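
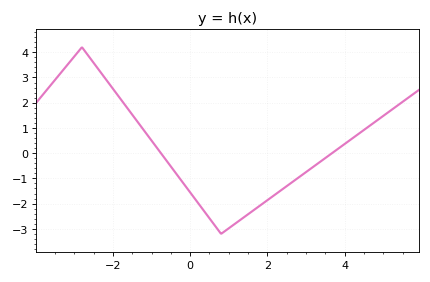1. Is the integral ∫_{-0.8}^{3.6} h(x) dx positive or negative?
negative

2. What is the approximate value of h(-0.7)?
-0.1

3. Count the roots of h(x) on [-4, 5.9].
2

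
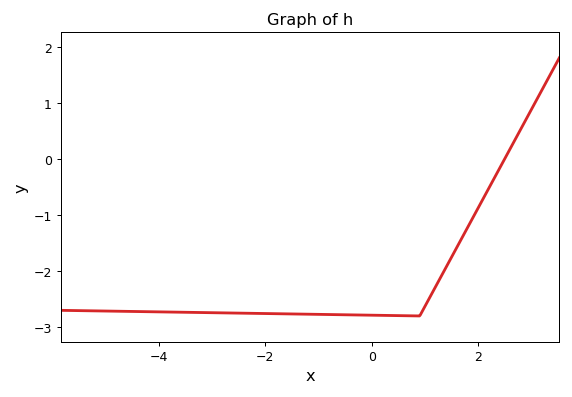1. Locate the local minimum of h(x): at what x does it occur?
0.899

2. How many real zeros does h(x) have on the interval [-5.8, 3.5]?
1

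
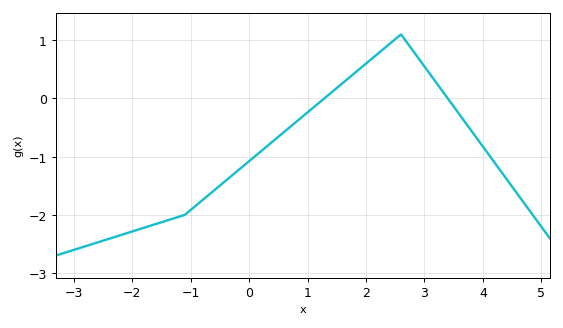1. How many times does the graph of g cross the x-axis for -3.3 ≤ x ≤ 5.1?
2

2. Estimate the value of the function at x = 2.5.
1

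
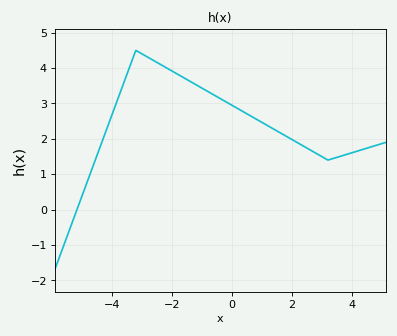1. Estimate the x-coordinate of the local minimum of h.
3.2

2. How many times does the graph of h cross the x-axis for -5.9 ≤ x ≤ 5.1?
1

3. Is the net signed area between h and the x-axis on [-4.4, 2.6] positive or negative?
positive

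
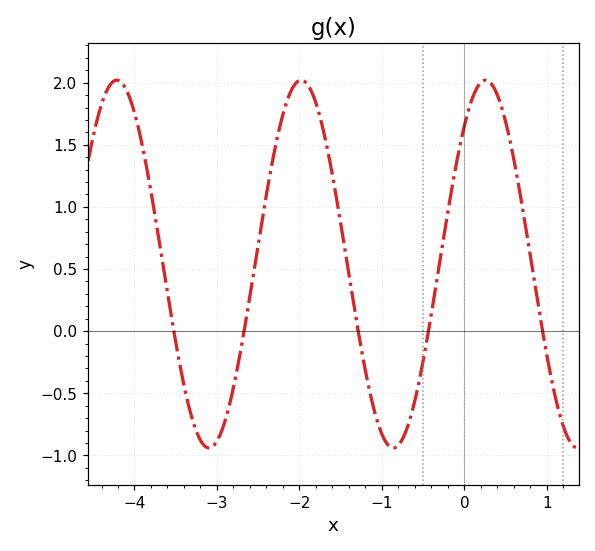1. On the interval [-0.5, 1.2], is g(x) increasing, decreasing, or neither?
neither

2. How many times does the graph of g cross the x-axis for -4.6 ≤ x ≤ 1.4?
5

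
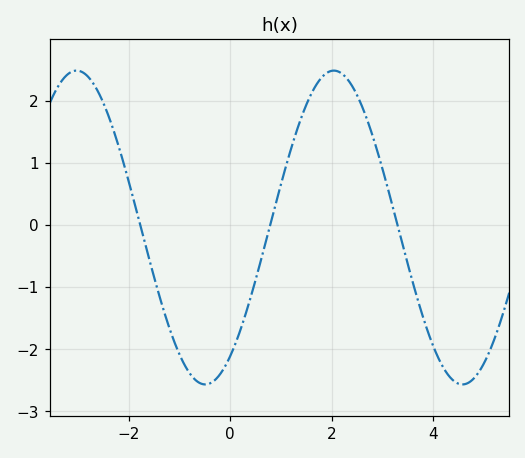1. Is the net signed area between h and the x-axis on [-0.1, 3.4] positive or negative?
positive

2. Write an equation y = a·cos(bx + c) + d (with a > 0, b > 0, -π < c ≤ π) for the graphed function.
y = 2.53cos(1.24x - 2.53) - 0.04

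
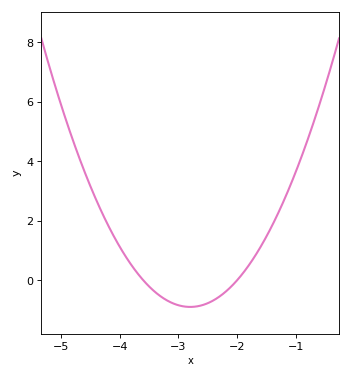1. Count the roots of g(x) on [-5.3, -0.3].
2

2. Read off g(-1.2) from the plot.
2.8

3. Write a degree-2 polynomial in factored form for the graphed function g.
y = 1.41(x + 3.6)(x + 2)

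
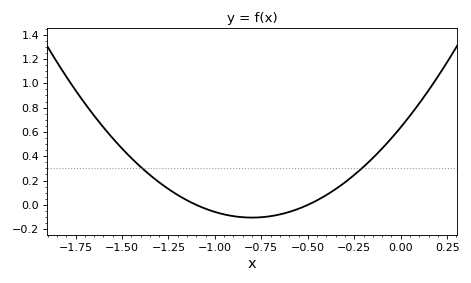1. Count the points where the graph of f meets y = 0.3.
2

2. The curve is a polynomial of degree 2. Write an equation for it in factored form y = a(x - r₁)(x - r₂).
y = 1.16(x + 1.1)(x + 0.5)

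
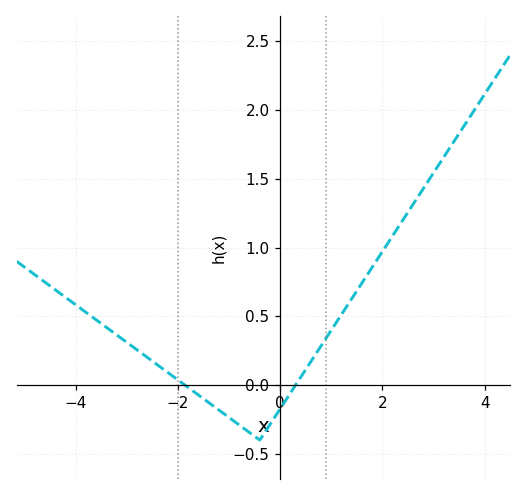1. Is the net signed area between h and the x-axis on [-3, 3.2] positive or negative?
positive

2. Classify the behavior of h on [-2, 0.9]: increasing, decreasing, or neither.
neither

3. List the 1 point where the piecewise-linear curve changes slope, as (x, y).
(-0.4, -0.4)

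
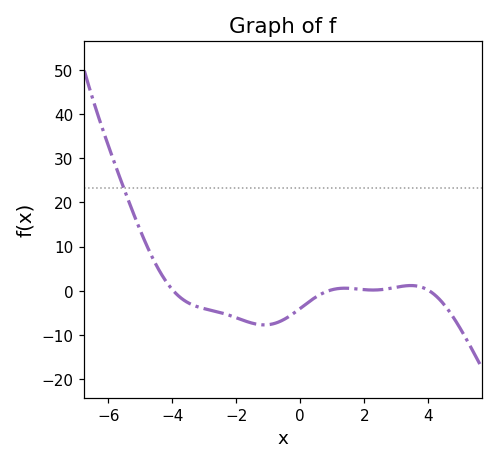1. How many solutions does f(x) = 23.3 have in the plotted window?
1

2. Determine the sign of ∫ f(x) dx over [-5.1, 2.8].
negative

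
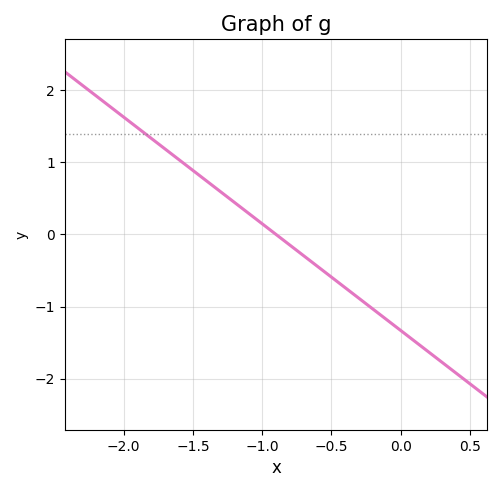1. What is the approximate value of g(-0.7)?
-0.296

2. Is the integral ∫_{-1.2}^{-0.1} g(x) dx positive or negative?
negative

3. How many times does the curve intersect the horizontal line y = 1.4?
1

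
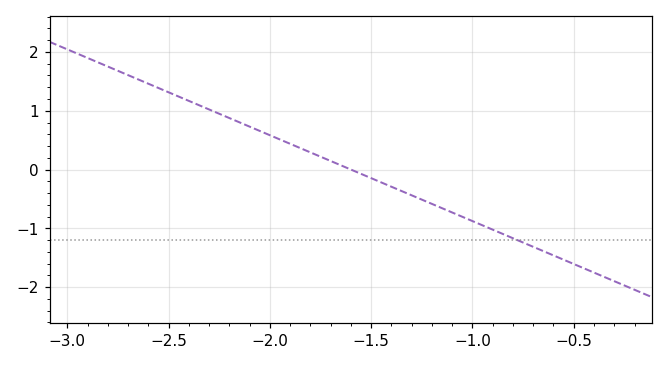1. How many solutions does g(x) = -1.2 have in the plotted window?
1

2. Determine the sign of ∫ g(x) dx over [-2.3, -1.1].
positive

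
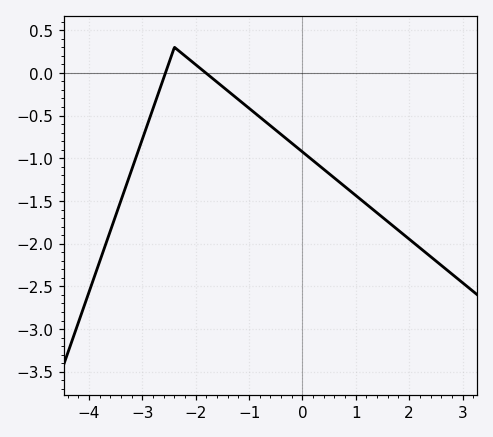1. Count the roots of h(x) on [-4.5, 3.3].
2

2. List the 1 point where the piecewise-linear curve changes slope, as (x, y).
(-2.4, 0.3)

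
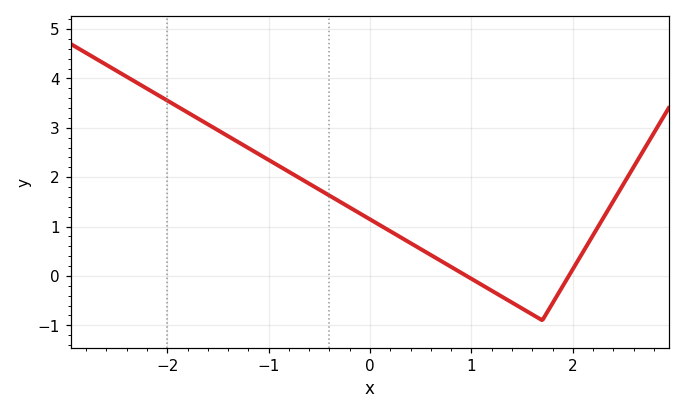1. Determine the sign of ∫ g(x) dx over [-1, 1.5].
positive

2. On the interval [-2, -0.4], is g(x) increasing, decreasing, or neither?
decreasing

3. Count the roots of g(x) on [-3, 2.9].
2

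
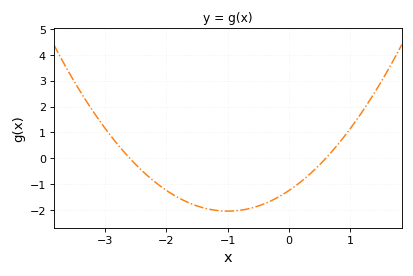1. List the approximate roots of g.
-2.6, 0.6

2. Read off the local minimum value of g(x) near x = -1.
-2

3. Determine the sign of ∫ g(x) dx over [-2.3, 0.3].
negative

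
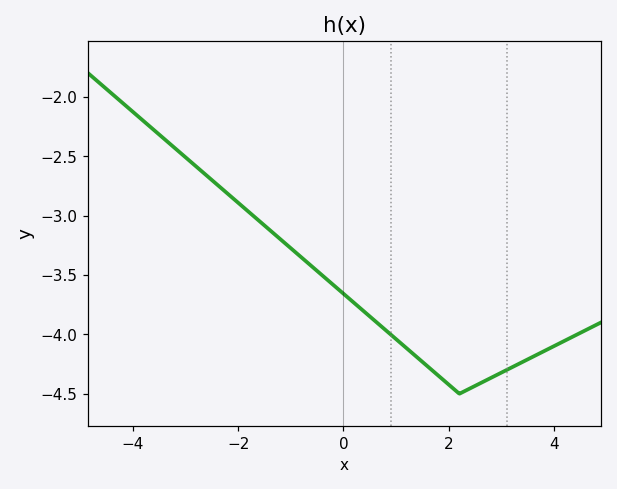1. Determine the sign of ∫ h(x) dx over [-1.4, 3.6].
negative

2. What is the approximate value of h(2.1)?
-4.45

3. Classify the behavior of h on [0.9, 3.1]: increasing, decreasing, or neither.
neither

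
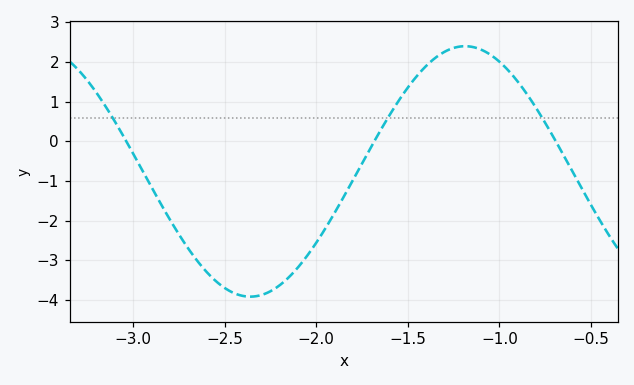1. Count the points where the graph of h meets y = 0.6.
3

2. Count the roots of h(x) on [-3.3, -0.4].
3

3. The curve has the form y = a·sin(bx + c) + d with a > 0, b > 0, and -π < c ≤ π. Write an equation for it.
y = 3.16sin(2.68x - 1.53) - 0.76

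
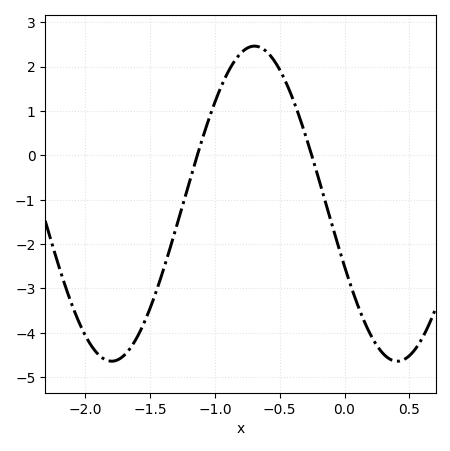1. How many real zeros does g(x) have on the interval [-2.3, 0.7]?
2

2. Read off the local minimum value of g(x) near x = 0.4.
-4.6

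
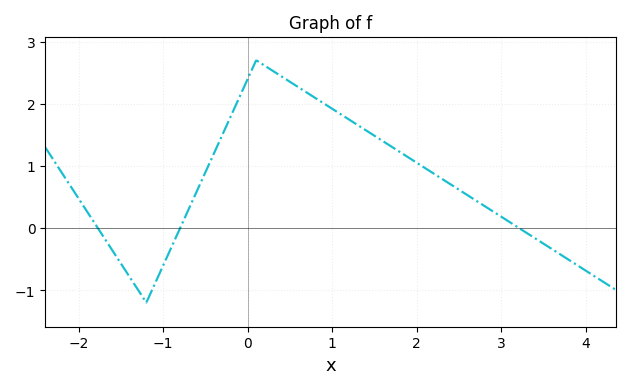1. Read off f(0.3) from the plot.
2.53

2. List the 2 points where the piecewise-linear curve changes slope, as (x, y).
(-1.2, -1.2); (0.1, 2.7)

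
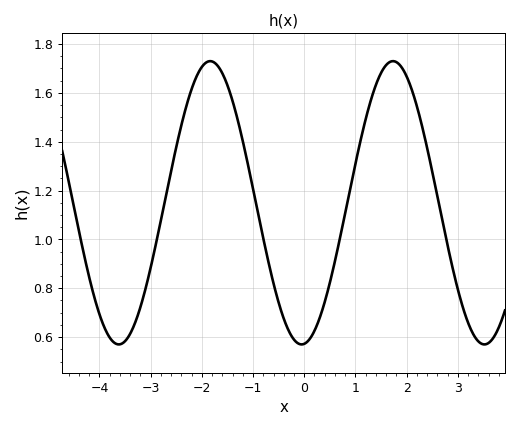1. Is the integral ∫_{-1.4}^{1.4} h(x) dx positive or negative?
positive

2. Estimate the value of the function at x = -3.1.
0.8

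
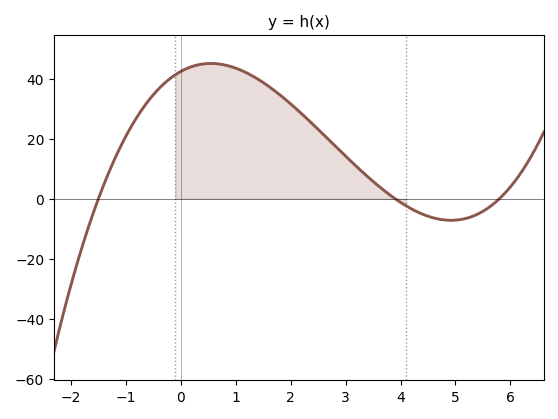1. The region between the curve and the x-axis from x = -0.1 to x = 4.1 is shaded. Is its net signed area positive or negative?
positive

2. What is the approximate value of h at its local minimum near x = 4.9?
-8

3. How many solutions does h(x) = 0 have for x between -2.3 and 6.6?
3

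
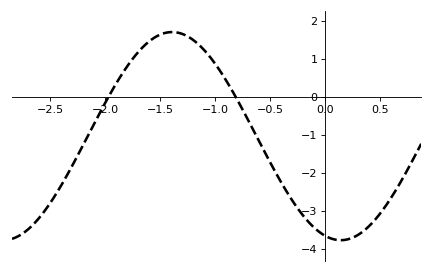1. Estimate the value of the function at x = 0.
-3.67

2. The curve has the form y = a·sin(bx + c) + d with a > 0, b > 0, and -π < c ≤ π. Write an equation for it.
y = 2.74sin(2.05x - 1.86) - 1.04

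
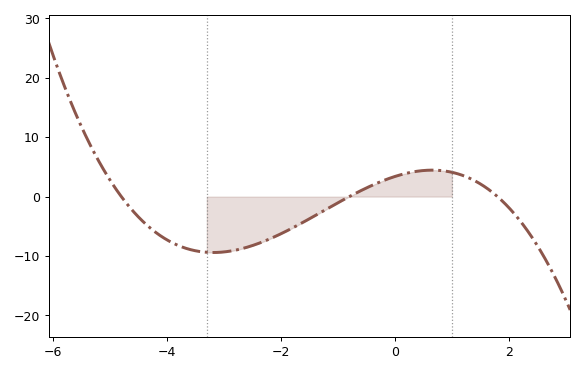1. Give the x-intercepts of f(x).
-4.8, -0.8, 1.8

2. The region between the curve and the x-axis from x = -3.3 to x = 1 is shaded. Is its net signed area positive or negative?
negative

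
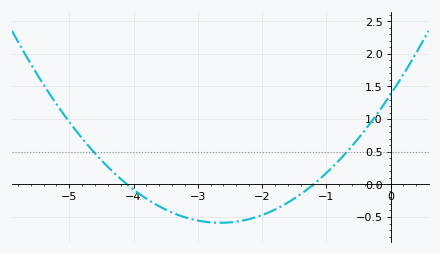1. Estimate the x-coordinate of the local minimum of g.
-2.65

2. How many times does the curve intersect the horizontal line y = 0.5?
2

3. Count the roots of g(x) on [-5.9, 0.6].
2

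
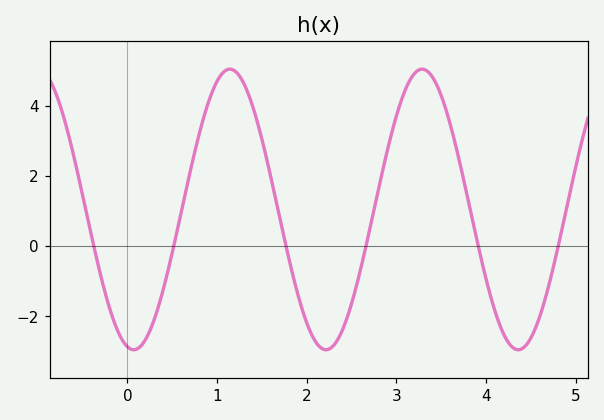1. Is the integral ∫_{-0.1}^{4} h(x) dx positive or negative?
positive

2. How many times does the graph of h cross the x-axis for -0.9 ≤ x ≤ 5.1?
6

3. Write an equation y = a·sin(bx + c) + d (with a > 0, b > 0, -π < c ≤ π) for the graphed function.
y = 4sin(2.9x - 1.8) + 1.04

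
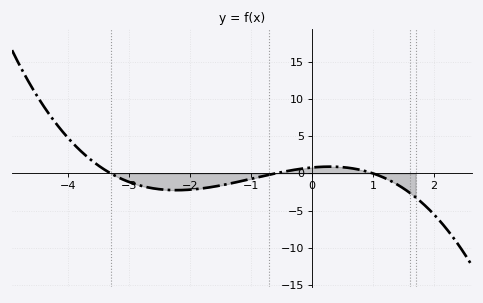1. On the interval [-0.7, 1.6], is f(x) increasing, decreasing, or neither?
neither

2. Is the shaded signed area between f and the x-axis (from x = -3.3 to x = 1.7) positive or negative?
negative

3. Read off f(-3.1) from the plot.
-0.82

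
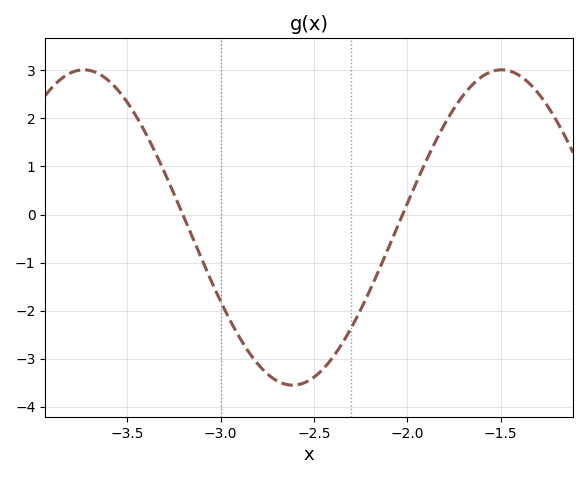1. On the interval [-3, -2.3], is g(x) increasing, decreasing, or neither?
neither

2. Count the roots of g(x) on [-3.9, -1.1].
2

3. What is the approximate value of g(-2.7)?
-3.5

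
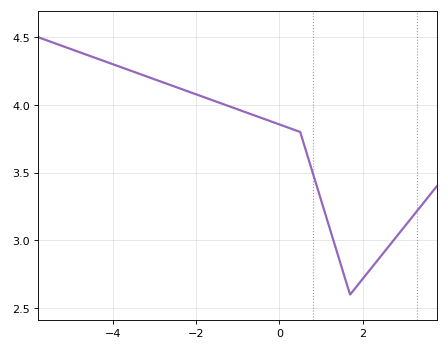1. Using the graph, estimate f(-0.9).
3.95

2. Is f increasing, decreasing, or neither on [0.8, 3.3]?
neither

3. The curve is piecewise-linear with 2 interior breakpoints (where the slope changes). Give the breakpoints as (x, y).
(0.5, 3.8); (1.7, 2.6)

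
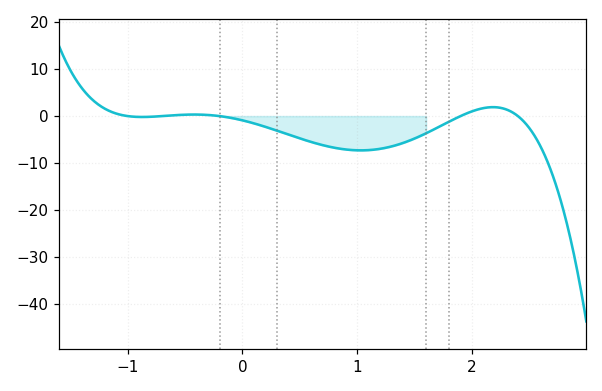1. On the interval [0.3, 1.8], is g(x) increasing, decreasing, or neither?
neither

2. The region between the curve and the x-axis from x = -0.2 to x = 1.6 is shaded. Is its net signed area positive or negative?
negative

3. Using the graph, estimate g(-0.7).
0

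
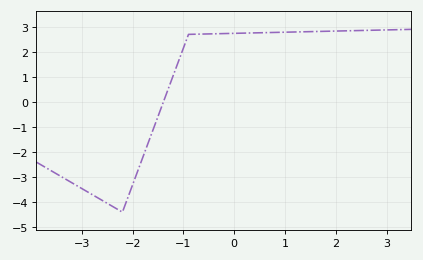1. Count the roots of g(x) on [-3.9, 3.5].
1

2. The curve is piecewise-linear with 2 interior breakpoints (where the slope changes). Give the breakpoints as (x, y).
(-2.2, -4.4); (-0.9, 2.7)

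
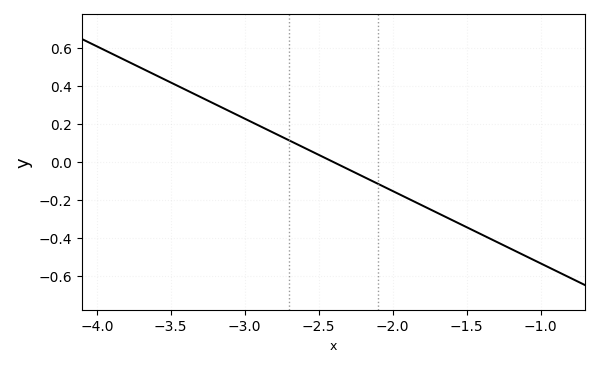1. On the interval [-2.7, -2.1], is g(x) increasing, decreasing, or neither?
decreasing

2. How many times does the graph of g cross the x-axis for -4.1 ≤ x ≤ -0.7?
1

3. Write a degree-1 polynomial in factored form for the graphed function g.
y = -0.38(x + 2.4)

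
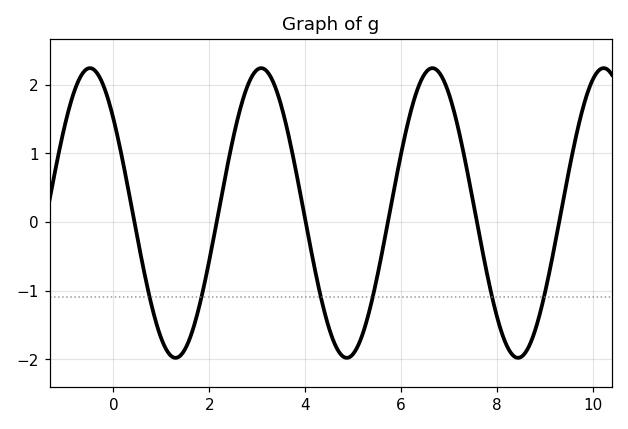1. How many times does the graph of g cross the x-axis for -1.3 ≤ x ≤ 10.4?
6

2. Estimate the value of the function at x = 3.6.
1.4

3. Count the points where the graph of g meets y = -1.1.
6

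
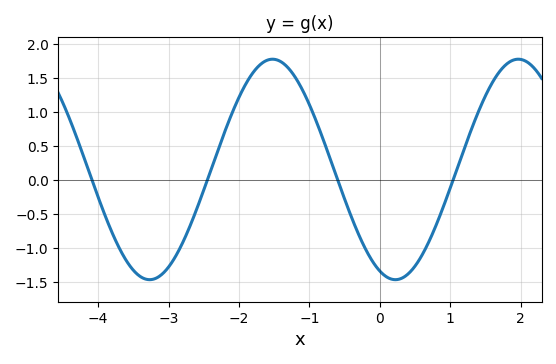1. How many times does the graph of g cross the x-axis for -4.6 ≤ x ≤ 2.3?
4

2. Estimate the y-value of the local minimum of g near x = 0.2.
-1.45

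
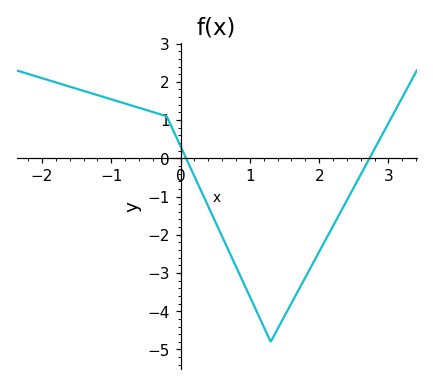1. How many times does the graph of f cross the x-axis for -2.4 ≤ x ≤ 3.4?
2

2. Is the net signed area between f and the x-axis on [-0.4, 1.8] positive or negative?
negative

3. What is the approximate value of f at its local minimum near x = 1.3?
-4.8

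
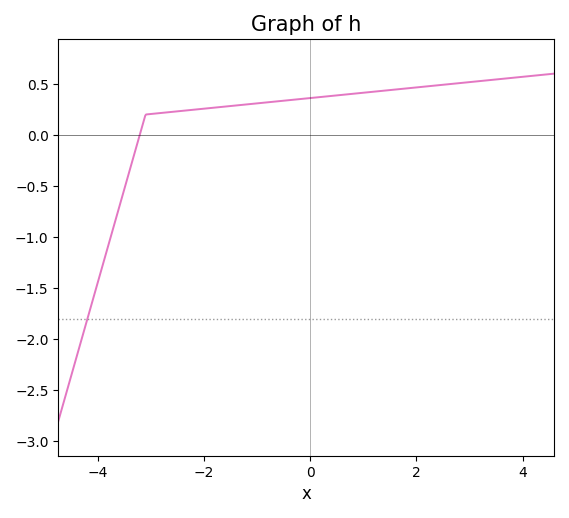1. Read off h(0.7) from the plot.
0.398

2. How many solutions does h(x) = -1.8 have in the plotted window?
1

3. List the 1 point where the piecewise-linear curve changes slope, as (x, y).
(-3.1, 0.2)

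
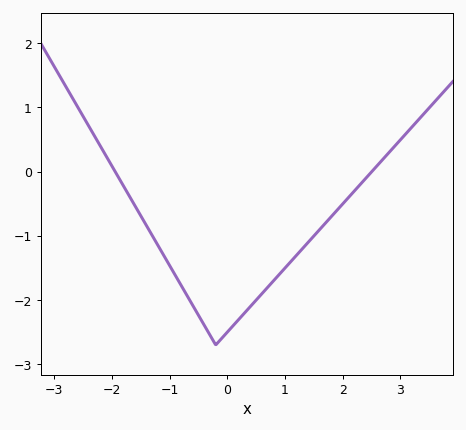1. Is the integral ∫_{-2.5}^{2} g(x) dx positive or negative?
negative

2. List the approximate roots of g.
-1.9, 2.5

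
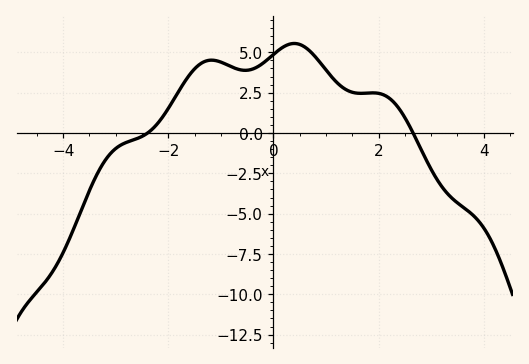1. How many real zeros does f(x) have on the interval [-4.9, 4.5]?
2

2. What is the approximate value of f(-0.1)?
4.59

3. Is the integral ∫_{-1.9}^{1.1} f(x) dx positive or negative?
positive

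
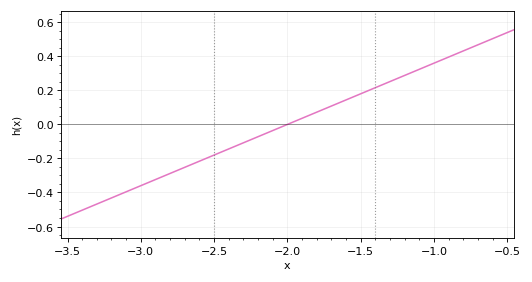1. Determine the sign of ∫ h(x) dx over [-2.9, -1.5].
negative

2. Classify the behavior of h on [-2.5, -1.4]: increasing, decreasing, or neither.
increasing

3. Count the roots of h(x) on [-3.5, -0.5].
1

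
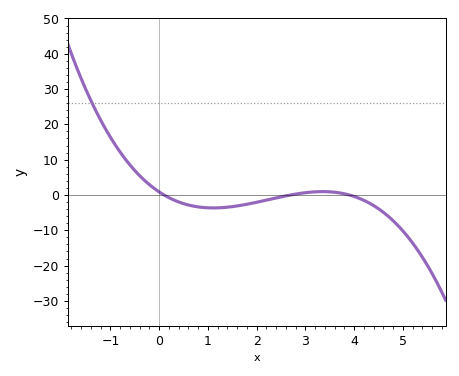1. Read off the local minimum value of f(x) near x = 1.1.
-3.67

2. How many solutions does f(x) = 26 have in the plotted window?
1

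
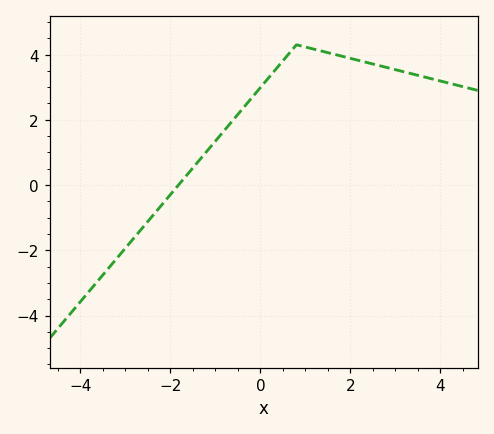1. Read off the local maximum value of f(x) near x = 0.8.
4.2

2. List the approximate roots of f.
-1.8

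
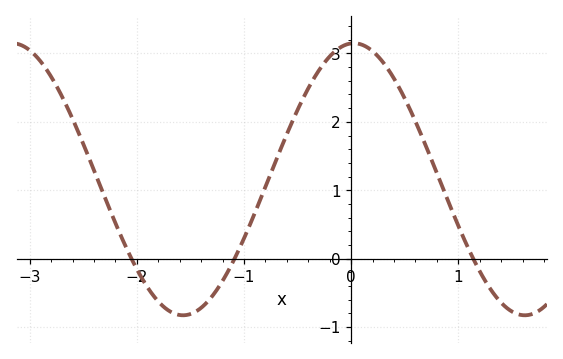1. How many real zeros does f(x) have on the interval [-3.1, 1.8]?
3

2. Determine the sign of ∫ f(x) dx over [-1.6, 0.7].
positive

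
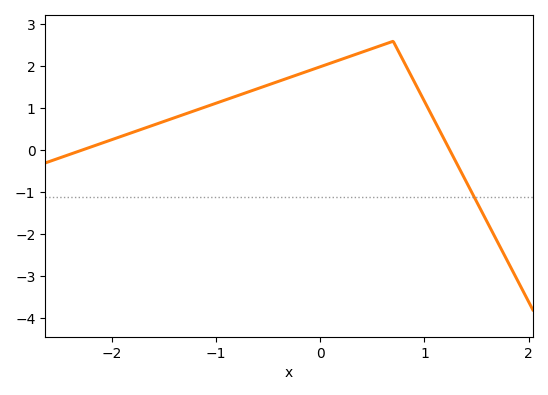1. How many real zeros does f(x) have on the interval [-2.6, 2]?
2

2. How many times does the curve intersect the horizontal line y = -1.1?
1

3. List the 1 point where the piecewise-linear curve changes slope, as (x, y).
(0.7, 2.6)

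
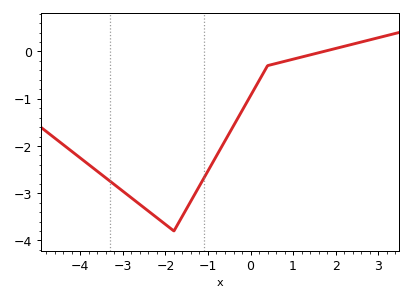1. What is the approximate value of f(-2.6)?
-3.24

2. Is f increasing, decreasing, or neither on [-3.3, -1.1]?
neither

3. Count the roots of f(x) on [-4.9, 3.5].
1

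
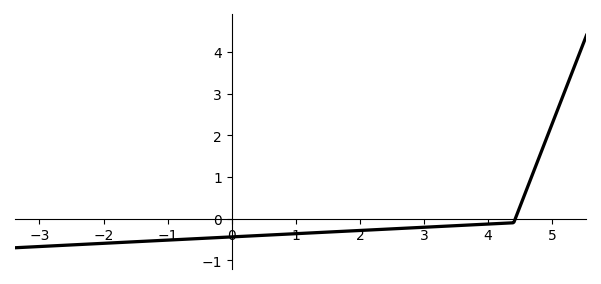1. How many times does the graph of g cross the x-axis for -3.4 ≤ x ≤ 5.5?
1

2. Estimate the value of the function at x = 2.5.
-0.247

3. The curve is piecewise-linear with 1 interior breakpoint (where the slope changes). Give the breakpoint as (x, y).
(4.4, -0.1)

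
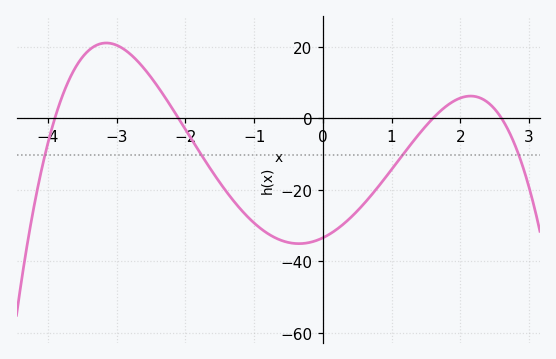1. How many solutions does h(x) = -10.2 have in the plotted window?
4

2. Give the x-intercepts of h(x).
-3.9, -2.1, 1.6, 2.6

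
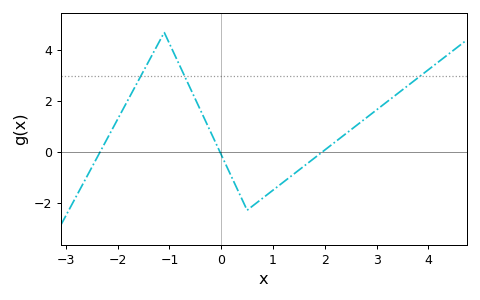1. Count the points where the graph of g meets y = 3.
3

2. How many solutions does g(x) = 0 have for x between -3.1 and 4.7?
3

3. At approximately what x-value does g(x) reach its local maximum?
-1.1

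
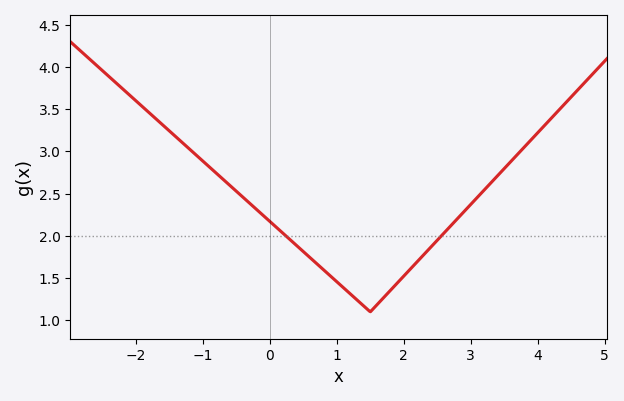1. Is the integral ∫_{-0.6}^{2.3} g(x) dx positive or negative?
positive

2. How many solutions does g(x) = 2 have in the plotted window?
2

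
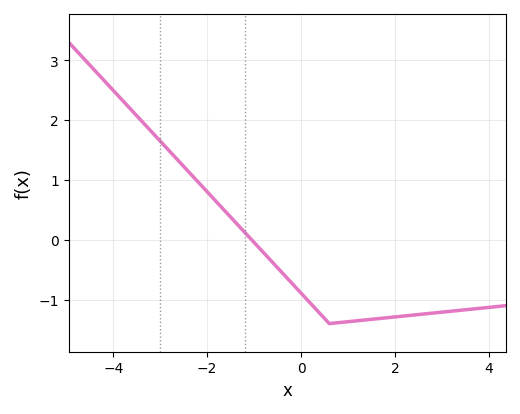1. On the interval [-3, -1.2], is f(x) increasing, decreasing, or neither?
decreasing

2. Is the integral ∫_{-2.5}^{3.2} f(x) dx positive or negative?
negative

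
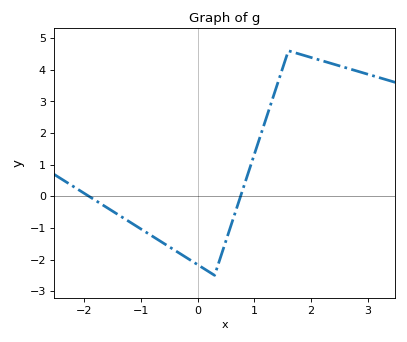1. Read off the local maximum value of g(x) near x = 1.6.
4.6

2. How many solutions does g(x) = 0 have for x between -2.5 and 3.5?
2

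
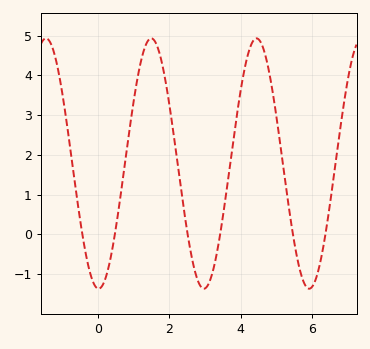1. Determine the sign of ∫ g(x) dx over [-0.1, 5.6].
positive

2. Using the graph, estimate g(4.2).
4.5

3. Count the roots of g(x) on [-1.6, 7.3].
6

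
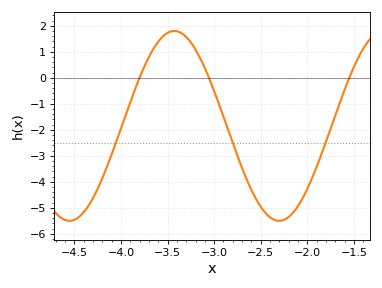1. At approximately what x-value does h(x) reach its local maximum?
-3.45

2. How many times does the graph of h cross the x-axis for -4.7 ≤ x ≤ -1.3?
3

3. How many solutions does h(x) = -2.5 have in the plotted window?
3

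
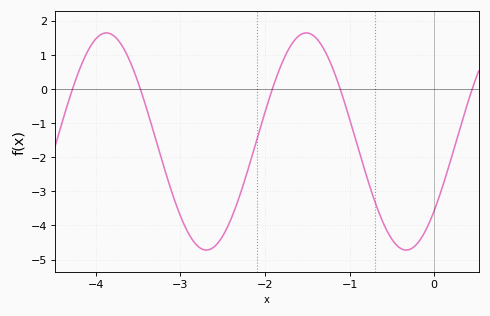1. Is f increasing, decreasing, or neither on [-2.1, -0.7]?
neither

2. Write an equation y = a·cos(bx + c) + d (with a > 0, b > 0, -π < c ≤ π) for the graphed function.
y = 3.18cos(2.7x - 2.3) - 1.54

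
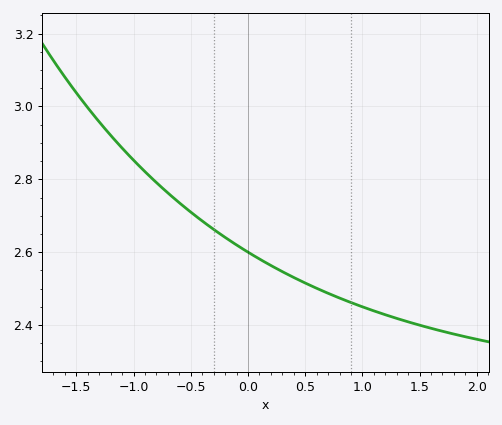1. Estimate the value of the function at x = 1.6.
2.39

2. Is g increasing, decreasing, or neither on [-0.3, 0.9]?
decreasing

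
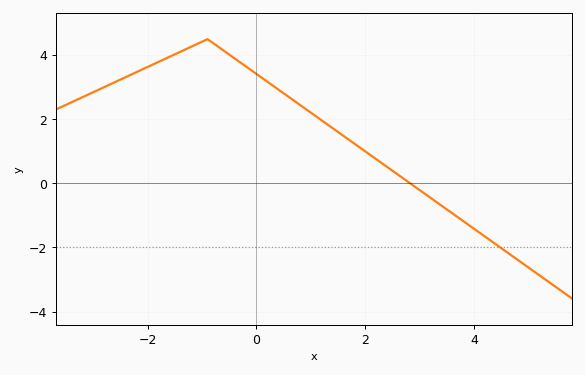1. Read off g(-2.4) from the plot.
3.32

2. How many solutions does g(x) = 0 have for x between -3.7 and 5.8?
1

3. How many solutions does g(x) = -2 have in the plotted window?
1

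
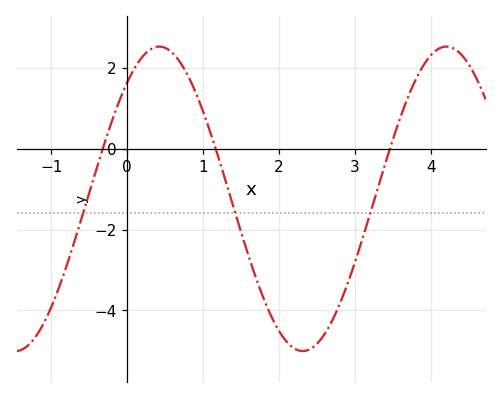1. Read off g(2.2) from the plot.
-5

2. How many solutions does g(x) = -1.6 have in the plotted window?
3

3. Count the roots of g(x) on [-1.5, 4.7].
3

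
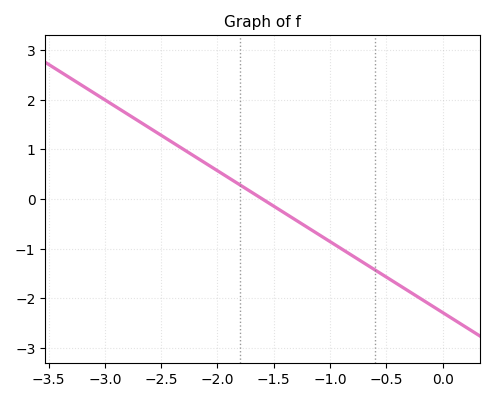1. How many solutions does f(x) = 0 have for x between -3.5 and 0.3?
1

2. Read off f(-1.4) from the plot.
-0.286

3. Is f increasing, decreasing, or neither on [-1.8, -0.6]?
decreasing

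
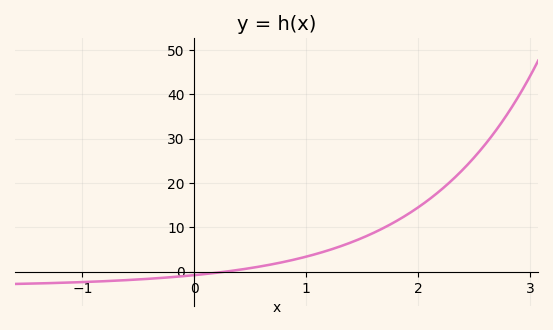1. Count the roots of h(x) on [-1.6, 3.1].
1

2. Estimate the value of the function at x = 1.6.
9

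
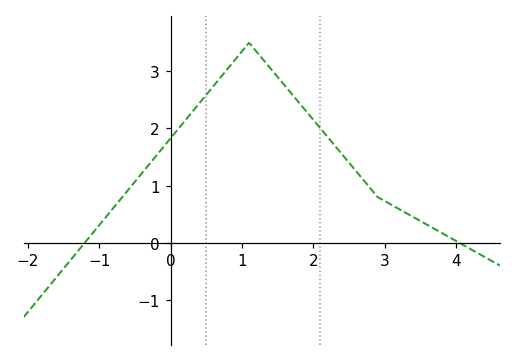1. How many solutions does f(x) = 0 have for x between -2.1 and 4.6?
2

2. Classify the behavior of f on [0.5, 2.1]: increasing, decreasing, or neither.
neither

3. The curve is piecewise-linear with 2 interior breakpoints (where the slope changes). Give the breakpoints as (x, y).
(1.1, 3.5); (2.9, 0.8)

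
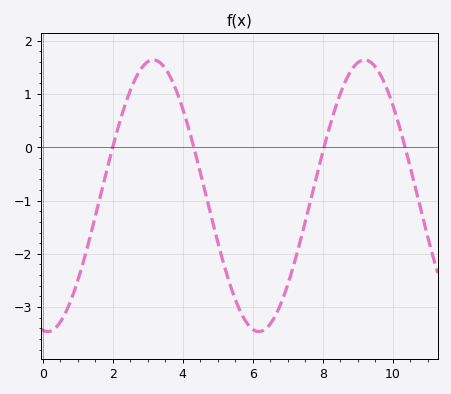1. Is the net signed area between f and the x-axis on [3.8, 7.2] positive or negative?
negative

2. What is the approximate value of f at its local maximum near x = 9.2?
1.6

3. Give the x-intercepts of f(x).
2, 4.4, 8, 10.4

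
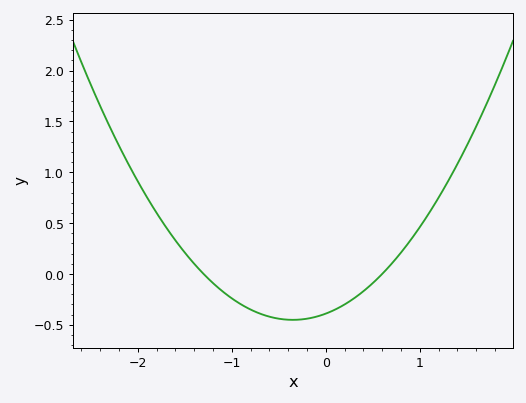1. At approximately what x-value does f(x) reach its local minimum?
-0.4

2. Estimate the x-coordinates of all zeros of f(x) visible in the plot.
-1.3, 0.6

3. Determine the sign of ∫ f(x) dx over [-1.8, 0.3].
negative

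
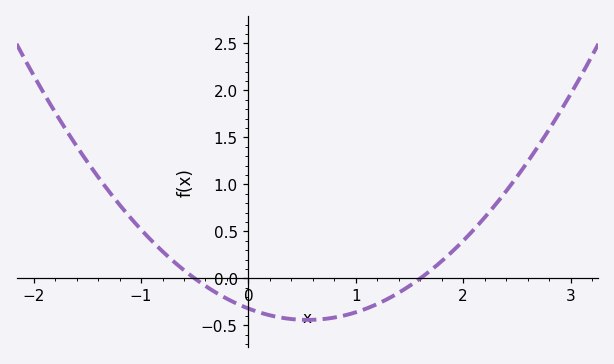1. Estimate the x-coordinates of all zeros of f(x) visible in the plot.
-0.5, 1.6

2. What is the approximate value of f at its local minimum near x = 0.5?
-0.441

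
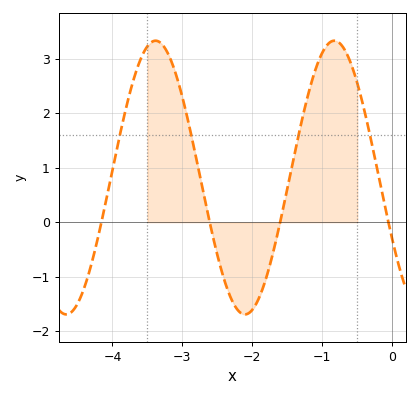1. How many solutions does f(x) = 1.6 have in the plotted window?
4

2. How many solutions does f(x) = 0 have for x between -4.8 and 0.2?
4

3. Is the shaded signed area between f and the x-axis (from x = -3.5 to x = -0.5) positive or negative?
positive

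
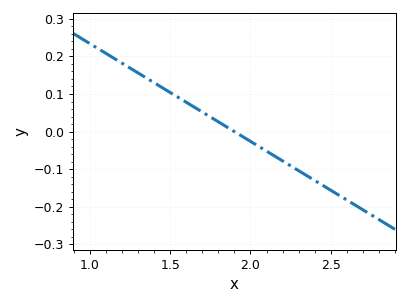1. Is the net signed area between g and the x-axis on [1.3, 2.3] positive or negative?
positive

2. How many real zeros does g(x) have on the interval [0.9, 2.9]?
1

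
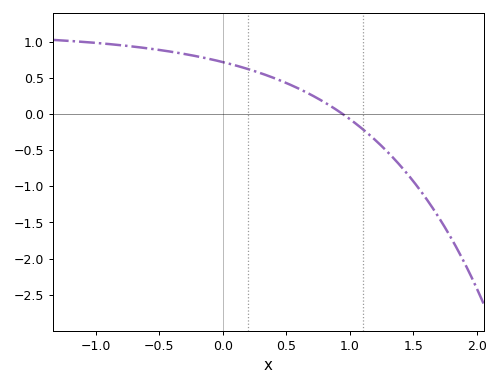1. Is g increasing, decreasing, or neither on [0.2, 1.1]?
decreasing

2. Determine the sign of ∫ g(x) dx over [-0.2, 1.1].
positive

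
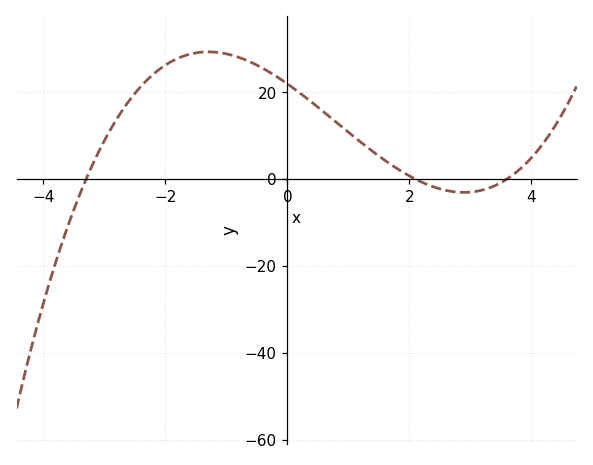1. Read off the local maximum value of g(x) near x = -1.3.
30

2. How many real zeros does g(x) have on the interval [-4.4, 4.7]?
3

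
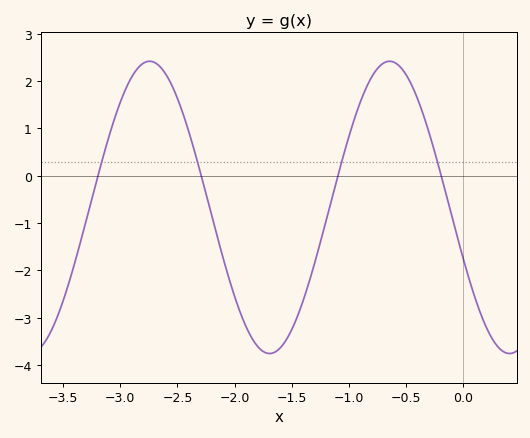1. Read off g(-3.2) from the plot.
-0.033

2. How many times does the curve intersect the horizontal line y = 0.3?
4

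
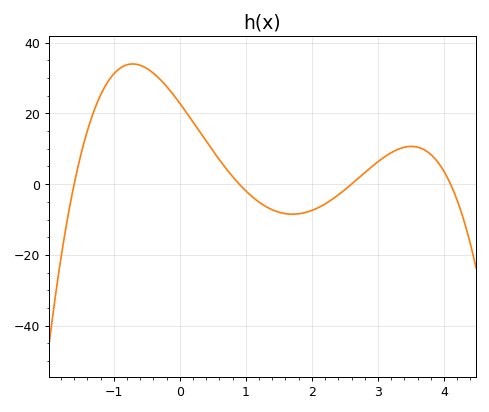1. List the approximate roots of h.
-1.6, 0.9, 2.6, 4.1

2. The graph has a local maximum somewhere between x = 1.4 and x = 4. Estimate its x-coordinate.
3.5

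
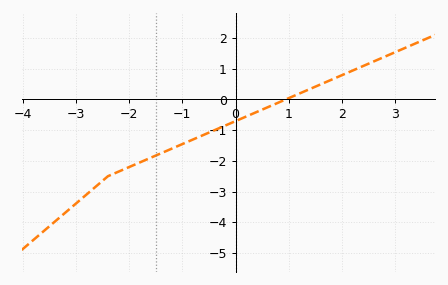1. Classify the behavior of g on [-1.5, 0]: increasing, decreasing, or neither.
increasing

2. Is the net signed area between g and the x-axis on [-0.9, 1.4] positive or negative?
negative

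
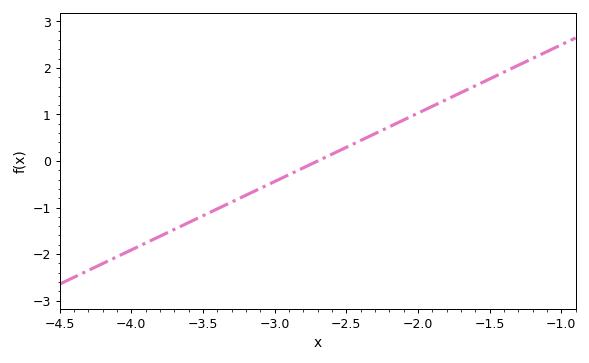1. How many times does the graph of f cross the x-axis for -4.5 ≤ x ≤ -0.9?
1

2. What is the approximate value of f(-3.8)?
-1.62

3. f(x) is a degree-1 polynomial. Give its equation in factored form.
y = 1.47(x + 2.7)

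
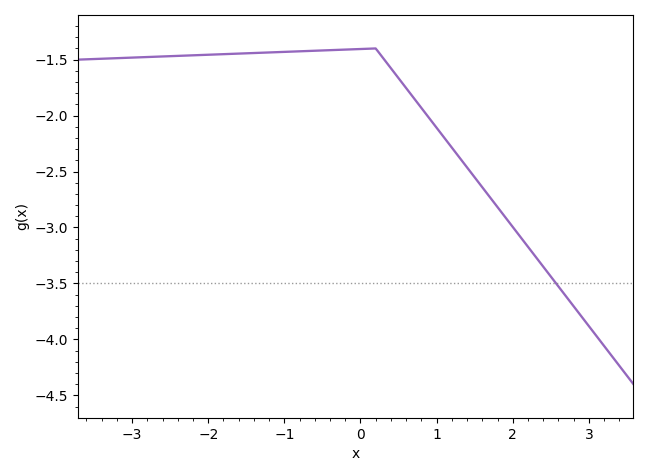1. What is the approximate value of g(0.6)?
-1.75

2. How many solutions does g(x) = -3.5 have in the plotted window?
1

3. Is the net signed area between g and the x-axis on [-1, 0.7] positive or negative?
negative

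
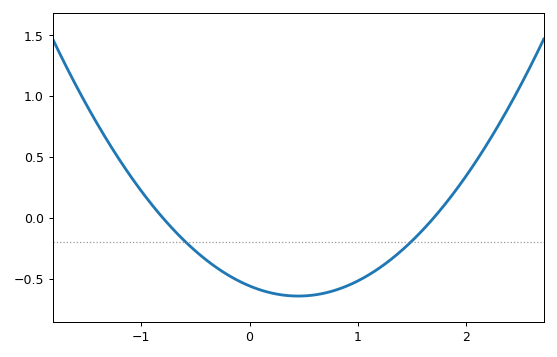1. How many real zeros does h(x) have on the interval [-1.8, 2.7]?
2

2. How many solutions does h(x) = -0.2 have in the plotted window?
2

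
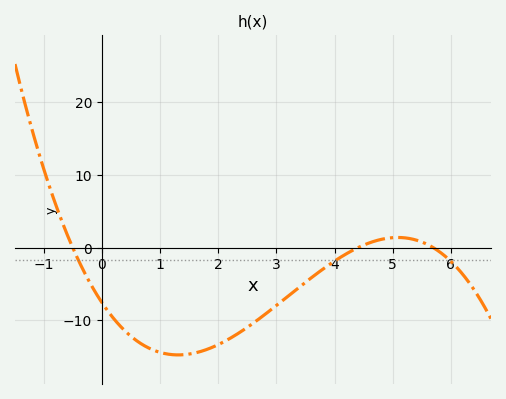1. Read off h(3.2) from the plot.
-7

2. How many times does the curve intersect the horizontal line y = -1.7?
3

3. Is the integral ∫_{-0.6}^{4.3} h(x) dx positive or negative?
negative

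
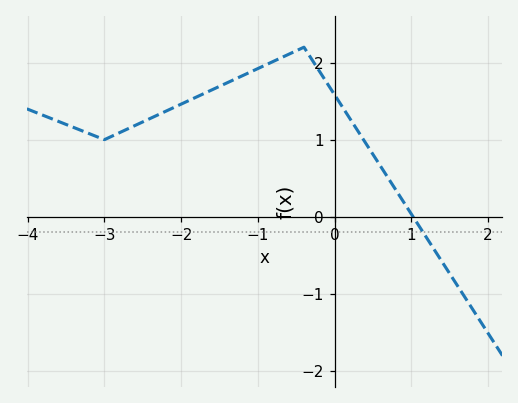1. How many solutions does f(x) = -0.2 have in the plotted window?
1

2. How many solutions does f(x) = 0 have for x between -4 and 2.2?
1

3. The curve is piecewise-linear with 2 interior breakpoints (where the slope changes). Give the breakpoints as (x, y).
(-3, 1); (-0.4, 2.2)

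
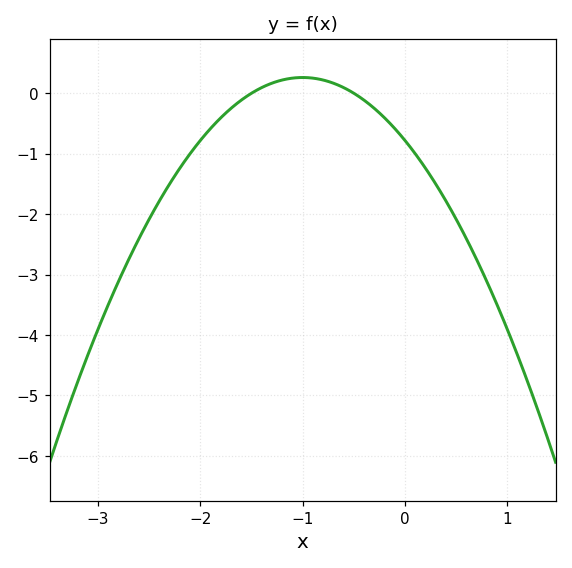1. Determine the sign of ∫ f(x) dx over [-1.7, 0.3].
negative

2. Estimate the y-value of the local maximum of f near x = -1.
0.26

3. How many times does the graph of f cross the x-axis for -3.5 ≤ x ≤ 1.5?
2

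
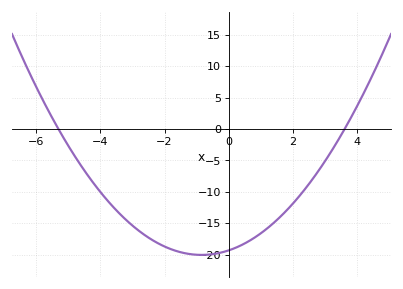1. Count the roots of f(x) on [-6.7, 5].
2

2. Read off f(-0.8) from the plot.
-20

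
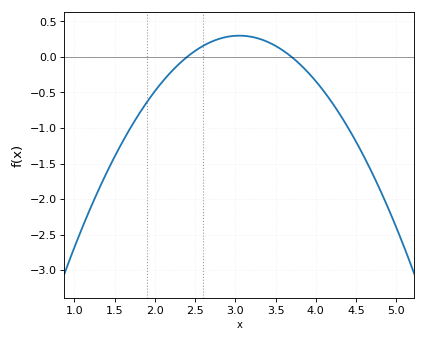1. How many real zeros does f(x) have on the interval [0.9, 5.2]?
2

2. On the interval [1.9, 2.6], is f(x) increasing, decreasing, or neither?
increasing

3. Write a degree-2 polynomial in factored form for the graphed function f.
y = -0.71(x - 2.4)(x - 3.7)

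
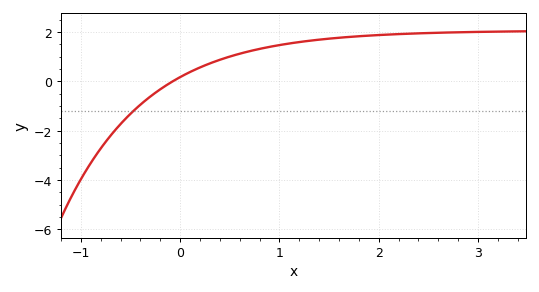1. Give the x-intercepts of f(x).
-0.074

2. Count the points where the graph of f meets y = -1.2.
1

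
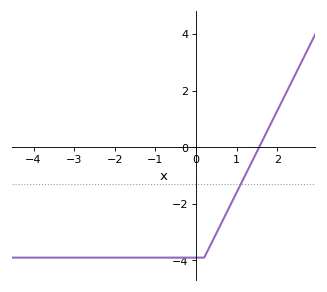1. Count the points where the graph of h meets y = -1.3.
1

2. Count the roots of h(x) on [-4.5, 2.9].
1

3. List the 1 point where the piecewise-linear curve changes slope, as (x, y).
(0.2, -3.9)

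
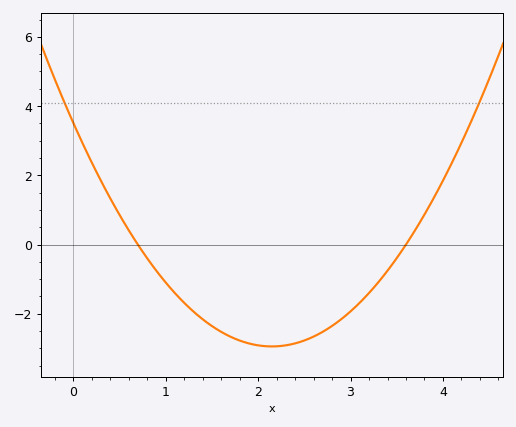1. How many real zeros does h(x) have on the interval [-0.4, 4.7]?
2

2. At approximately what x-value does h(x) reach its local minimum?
2.15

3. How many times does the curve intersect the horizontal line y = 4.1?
2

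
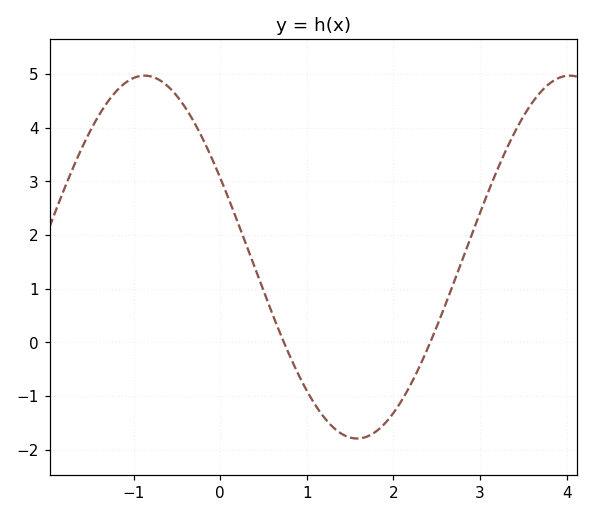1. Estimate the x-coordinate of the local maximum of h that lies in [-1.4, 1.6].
-0.875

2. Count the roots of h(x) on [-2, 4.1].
2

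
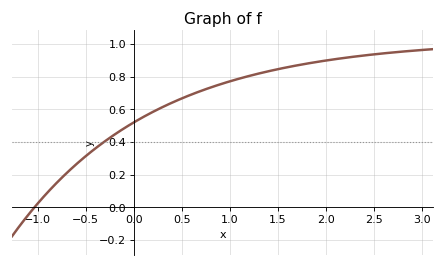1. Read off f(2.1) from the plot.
0.908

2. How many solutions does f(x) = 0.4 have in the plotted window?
1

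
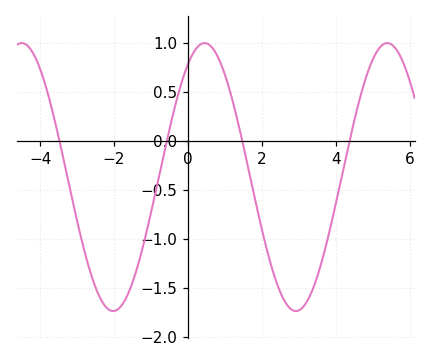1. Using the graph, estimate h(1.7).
-0.4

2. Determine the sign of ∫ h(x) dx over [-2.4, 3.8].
negative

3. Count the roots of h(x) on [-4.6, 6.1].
4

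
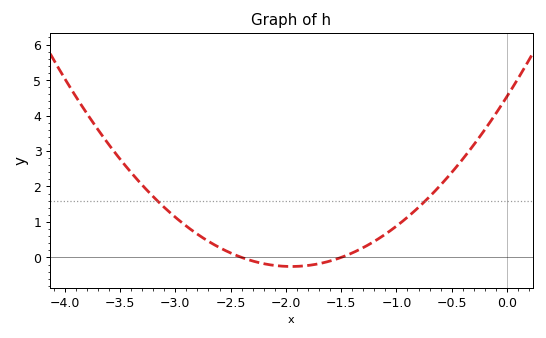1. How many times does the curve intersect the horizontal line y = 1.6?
2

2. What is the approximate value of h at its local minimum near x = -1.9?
-0.3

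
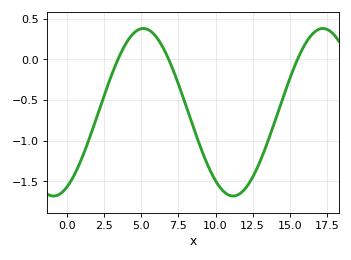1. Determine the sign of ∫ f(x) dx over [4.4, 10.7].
negative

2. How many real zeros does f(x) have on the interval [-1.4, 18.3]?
3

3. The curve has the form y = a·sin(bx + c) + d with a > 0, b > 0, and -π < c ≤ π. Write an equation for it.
y = 1.03sin(0.52x - 1.1) - 0.65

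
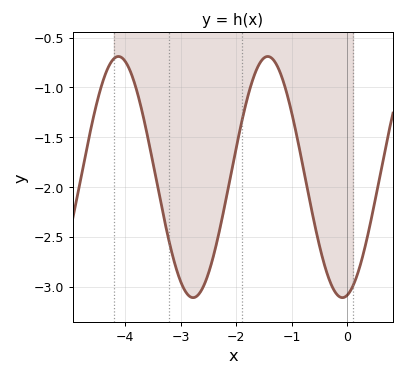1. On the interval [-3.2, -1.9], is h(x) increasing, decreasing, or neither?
neither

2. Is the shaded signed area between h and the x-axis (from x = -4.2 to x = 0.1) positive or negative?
negative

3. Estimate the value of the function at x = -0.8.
-1.8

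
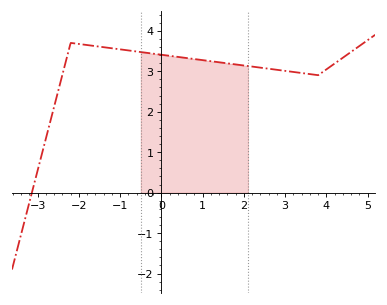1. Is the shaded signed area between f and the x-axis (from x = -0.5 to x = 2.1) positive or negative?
positive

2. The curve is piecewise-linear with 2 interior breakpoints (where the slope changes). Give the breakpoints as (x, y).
(-2.2, 3.7); (3.8, 2.9)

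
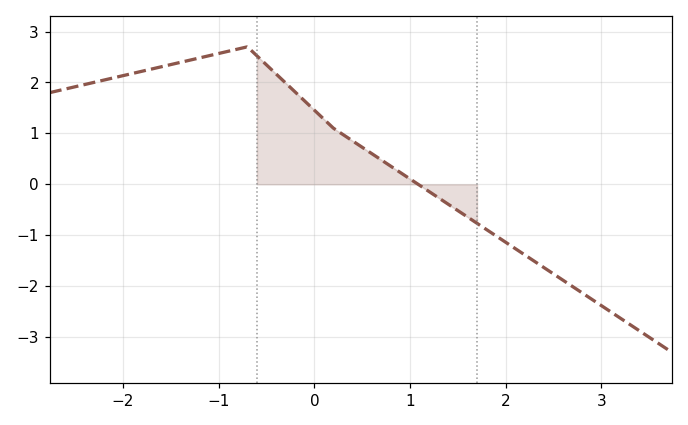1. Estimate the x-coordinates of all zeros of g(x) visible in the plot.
1.1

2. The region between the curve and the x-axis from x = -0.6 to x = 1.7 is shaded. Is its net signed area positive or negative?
positive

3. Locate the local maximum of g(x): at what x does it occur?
-0.7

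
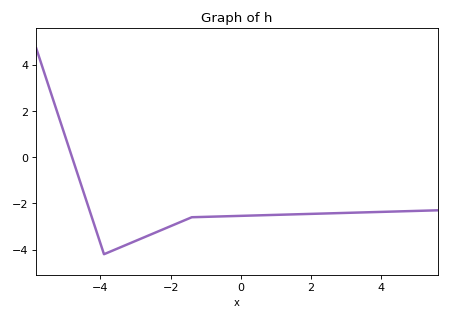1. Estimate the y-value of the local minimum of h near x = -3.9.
-4.2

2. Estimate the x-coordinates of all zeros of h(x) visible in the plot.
-4.8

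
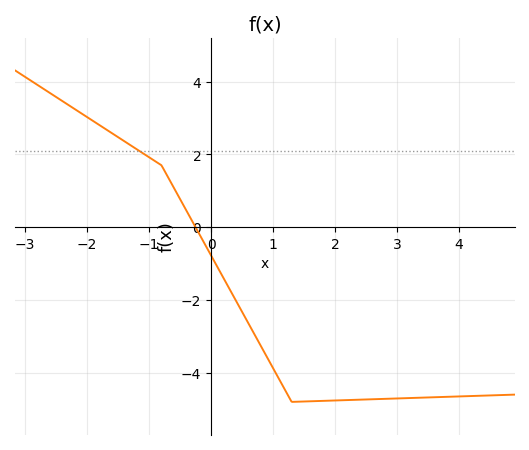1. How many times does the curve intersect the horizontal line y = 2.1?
1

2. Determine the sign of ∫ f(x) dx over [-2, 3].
negative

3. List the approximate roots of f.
-0.251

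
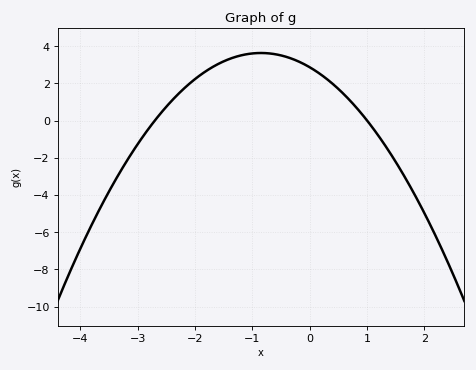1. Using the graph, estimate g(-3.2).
-2.23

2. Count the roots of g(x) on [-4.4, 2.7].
2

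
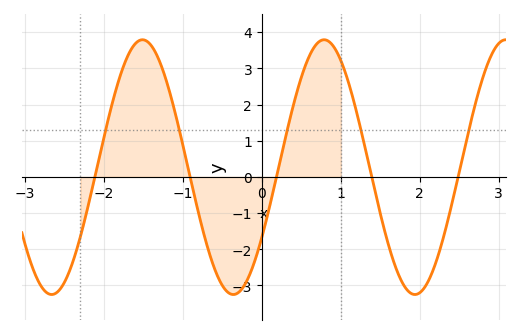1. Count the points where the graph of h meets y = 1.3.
5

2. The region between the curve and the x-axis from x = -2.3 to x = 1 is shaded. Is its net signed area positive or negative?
positive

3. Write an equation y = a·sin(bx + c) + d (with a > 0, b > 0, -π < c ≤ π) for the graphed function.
y = 3.52sin(2.7x - 0.58) + 0.27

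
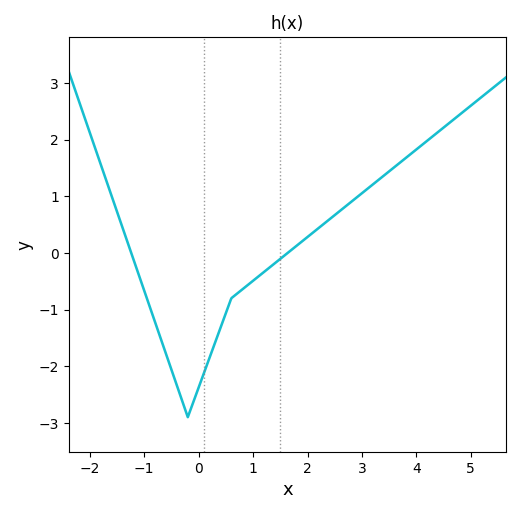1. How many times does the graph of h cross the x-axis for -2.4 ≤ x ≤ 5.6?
2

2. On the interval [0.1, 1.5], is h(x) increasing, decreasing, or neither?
increasing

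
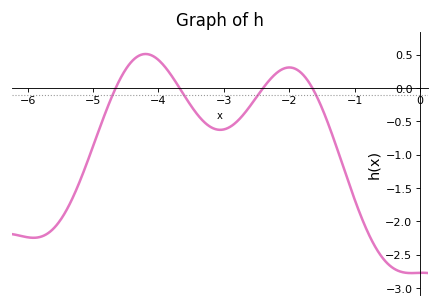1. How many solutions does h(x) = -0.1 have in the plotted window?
4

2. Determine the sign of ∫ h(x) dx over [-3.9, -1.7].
negative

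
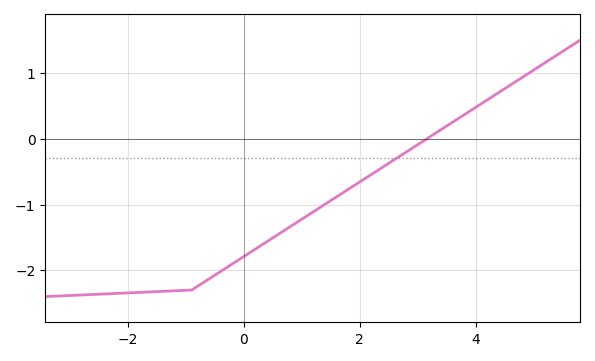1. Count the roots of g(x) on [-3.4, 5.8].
1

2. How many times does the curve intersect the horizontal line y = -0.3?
1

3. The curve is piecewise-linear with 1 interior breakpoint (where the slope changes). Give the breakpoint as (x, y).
(-0.9, -2.3)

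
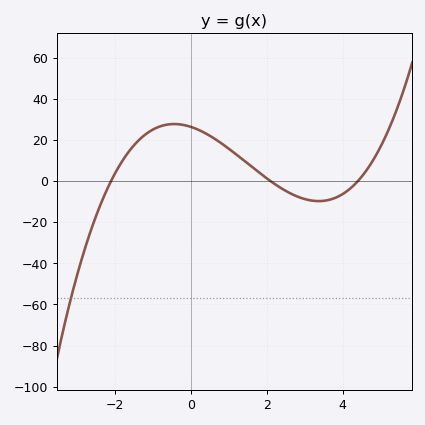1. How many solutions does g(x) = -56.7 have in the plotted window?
1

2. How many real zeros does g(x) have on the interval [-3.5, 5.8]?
3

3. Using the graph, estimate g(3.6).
-9.3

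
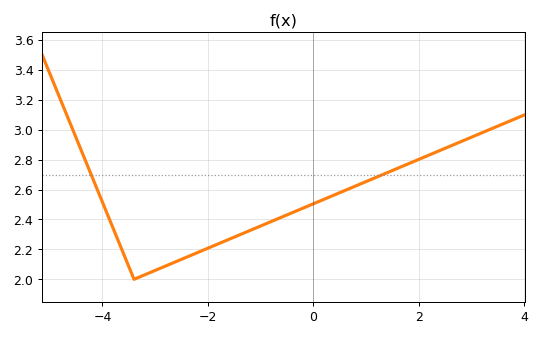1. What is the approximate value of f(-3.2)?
2.02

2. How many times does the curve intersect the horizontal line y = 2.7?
2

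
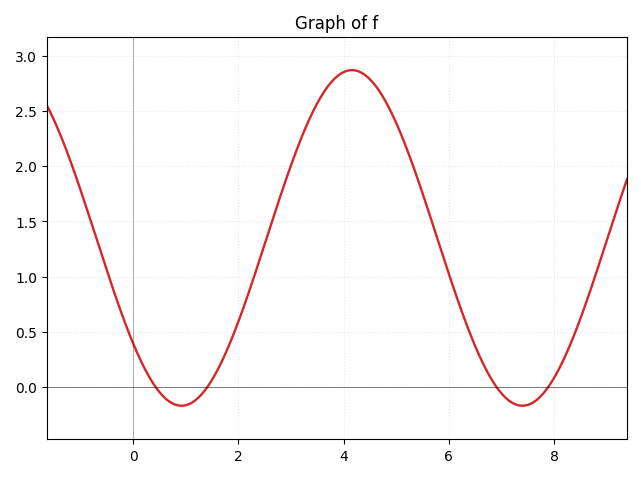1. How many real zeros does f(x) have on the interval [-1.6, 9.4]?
4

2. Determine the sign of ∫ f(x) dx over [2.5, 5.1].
positive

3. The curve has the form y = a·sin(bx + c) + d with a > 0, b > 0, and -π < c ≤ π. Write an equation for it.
y = 1.52sin(0.97x - 2.46) + 1.35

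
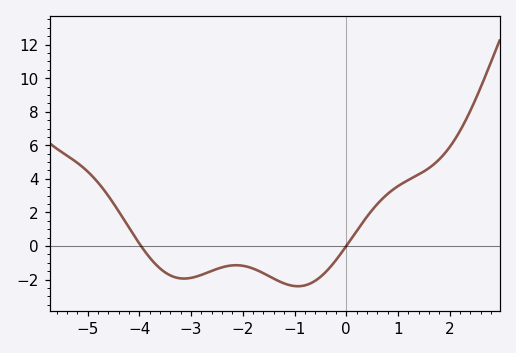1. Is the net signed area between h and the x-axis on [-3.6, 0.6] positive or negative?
negative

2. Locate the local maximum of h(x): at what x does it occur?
-2.2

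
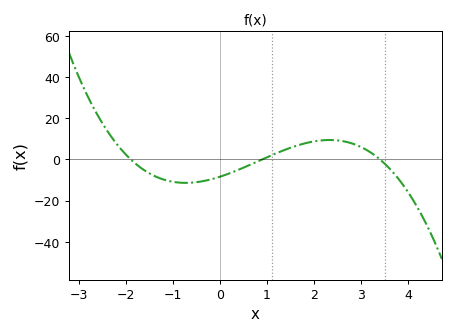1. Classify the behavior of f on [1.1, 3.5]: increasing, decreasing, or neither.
neither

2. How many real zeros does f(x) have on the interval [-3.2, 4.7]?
3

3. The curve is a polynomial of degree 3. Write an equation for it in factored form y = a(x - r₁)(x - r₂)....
y = -1.45(x + 1.9)(x - 0.9)(x - 3.4)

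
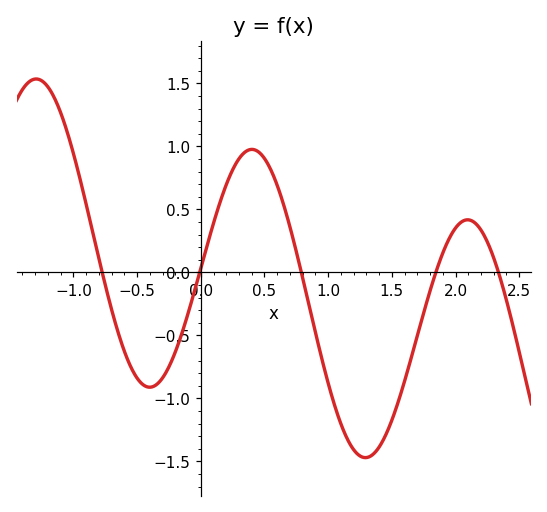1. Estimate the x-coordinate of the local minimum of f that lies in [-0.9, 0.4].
-0.402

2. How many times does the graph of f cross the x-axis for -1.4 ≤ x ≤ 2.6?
5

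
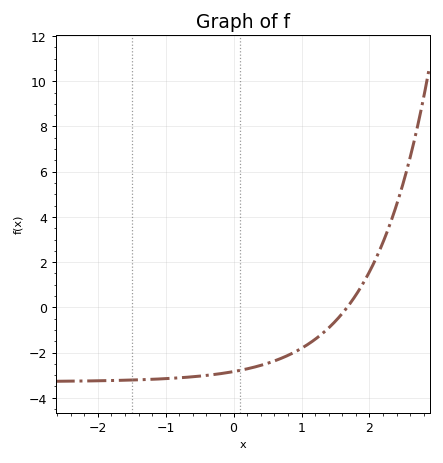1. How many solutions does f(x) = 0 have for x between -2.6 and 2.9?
1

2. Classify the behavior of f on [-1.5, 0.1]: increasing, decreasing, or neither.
increasing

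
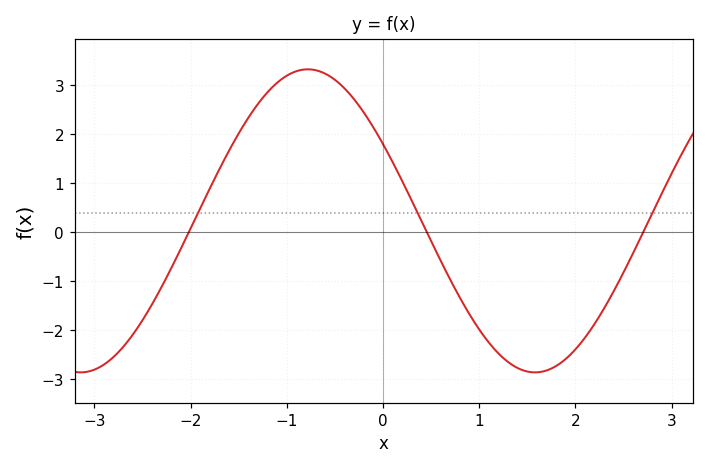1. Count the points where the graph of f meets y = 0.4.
3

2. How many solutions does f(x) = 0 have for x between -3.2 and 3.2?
3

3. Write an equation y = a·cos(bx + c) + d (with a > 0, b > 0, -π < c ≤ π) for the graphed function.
y = 3.09cos(1.33x + 1.04) + 0.23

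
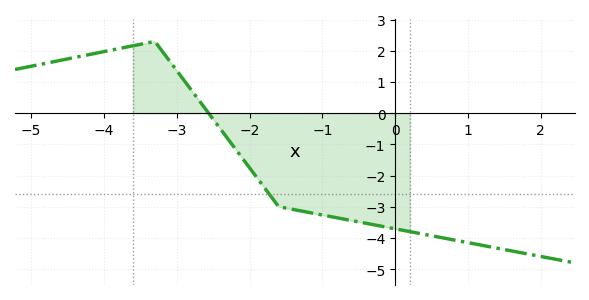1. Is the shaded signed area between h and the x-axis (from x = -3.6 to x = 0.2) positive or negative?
negative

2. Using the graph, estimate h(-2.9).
1.1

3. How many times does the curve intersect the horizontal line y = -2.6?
1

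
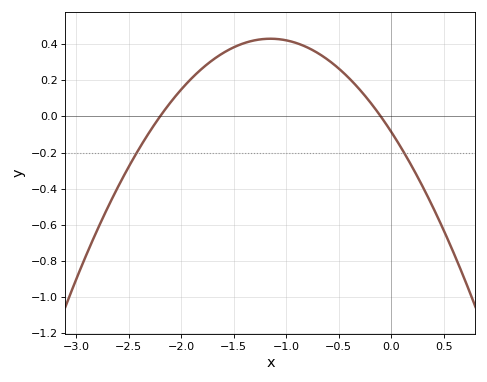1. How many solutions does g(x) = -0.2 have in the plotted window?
2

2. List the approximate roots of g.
-2.2, -0.1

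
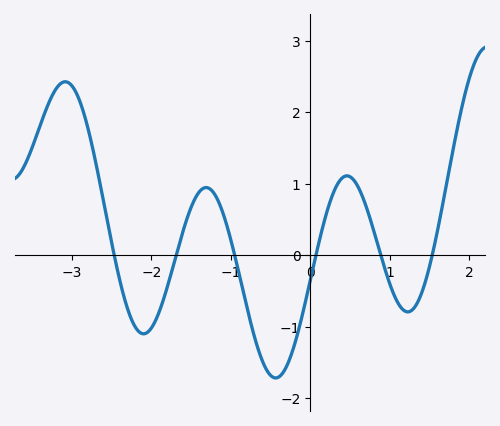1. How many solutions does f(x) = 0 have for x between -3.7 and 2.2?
6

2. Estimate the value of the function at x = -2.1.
-1.1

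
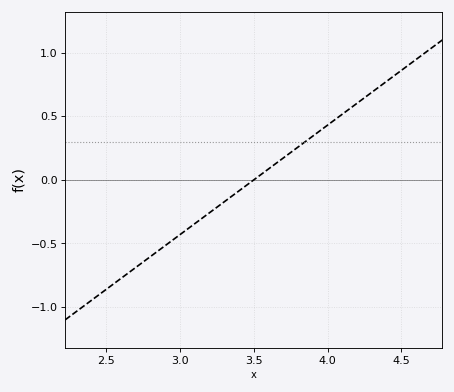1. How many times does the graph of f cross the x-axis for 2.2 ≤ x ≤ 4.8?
1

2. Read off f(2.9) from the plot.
-0.5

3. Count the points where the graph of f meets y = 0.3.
1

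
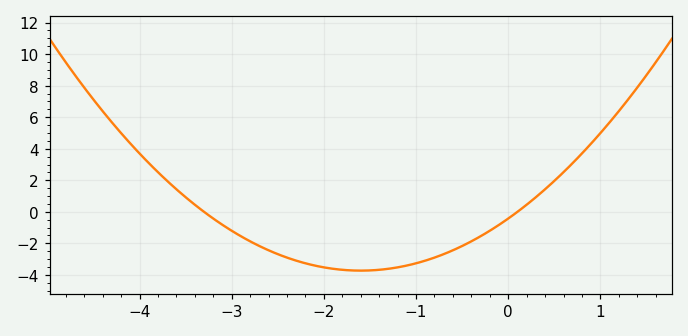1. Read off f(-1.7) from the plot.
-3.72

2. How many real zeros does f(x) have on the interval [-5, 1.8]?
2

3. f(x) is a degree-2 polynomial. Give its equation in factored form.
y = 1.29(x + 3.3)(x - 0.1)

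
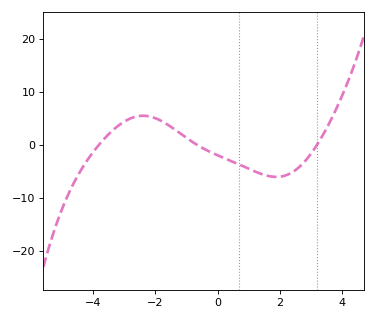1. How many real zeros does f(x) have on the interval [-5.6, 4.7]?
3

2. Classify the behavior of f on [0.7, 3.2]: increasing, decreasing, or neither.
neither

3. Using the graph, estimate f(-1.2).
2.19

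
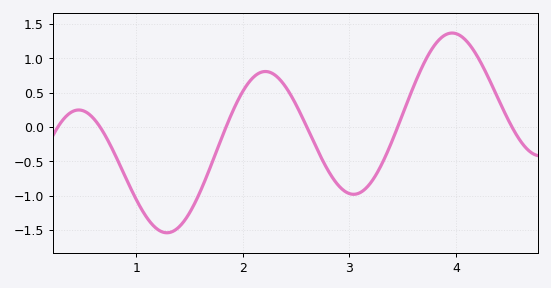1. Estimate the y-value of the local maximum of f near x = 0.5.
0.25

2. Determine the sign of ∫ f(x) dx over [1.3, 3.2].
negative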